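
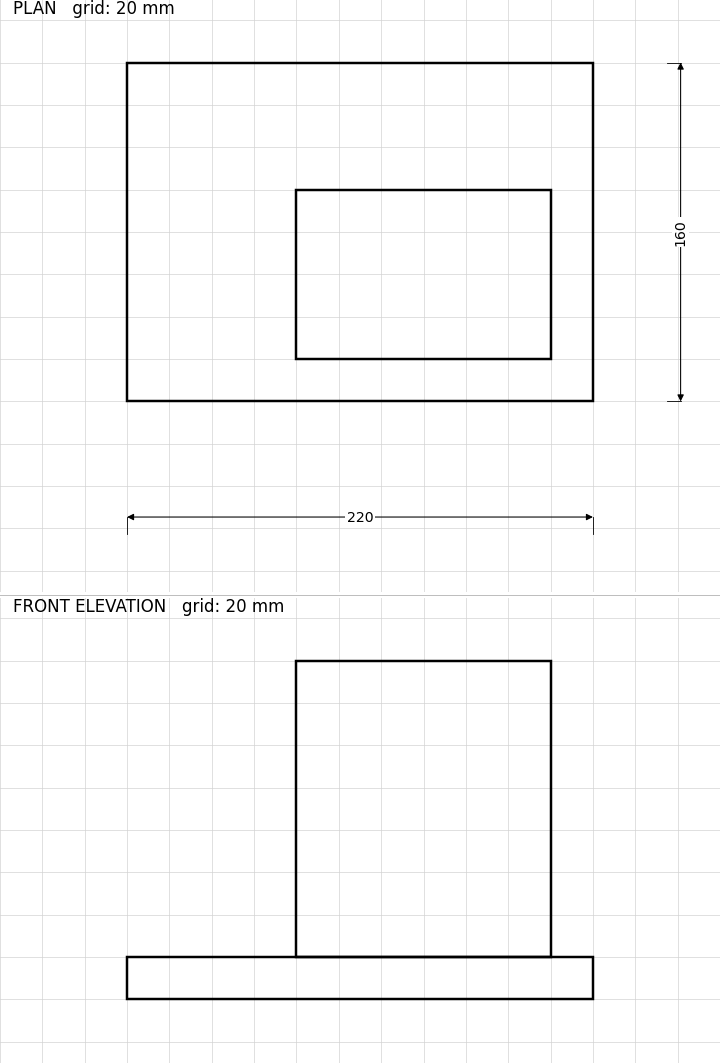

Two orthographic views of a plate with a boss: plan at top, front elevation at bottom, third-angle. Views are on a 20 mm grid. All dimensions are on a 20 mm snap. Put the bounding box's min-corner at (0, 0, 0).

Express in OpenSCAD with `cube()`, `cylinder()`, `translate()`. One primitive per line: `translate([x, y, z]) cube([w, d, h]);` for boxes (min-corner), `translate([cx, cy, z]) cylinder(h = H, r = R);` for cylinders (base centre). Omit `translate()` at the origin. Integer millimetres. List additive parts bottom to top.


cube([220, 160, 20]);
translate([80, 20, 20]) cube([120, 80, 140]);


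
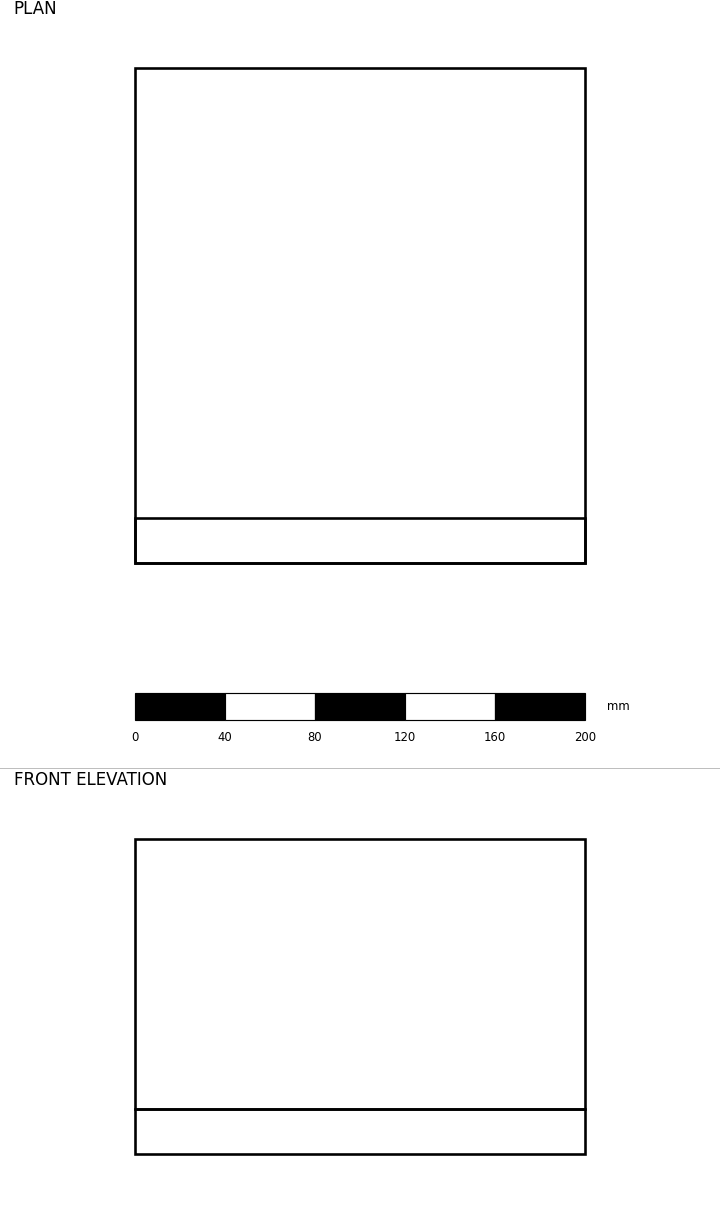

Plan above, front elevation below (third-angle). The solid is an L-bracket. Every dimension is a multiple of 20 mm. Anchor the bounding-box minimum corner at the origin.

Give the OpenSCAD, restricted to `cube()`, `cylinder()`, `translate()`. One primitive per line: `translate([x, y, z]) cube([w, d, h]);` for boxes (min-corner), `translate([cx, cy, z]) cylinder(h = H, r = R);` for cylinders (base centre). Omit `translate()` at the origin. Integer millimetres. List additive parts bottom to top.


cube([200, 220, 20]);
translate([0, 0, 20]) cube([200, 20, 120]);


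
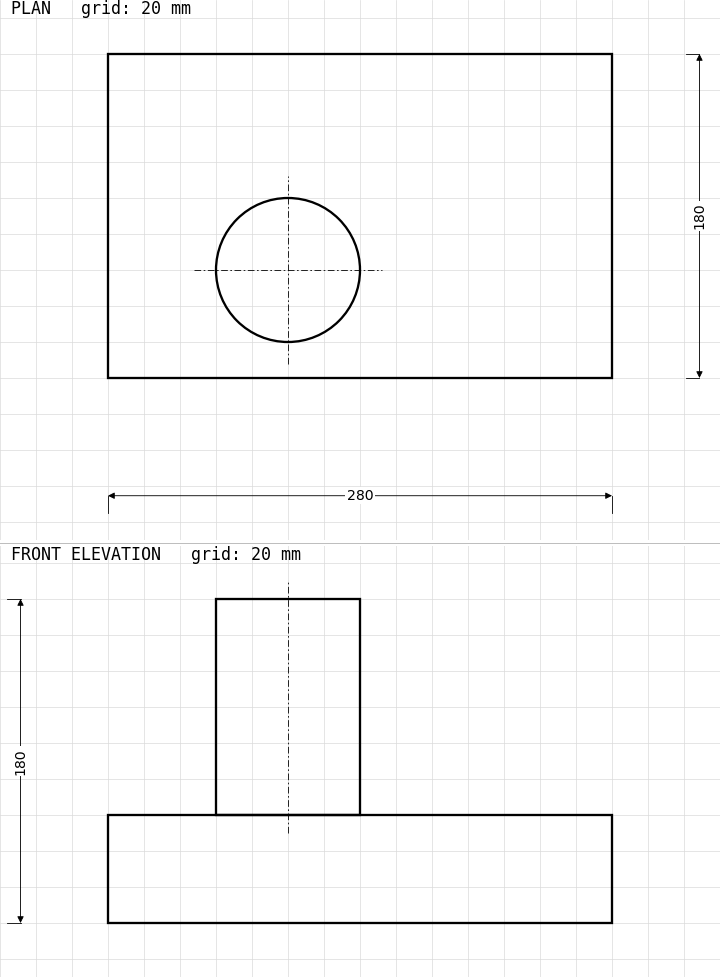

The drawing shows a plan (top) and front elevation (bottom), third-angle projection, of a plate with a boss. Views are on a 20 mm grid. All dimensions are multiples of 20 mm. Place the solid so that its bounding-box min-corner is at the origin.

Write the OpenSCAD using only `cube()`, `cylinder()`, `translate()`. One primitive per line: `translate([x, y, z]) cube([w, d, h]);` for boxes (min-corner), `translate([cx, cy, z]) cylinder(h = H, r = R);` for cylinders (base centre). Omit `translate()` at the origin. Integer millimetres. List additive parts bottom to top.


cube([280, 180, 60]);
translate([100, 60, 60]) cylinder(h = 120, r = 40);


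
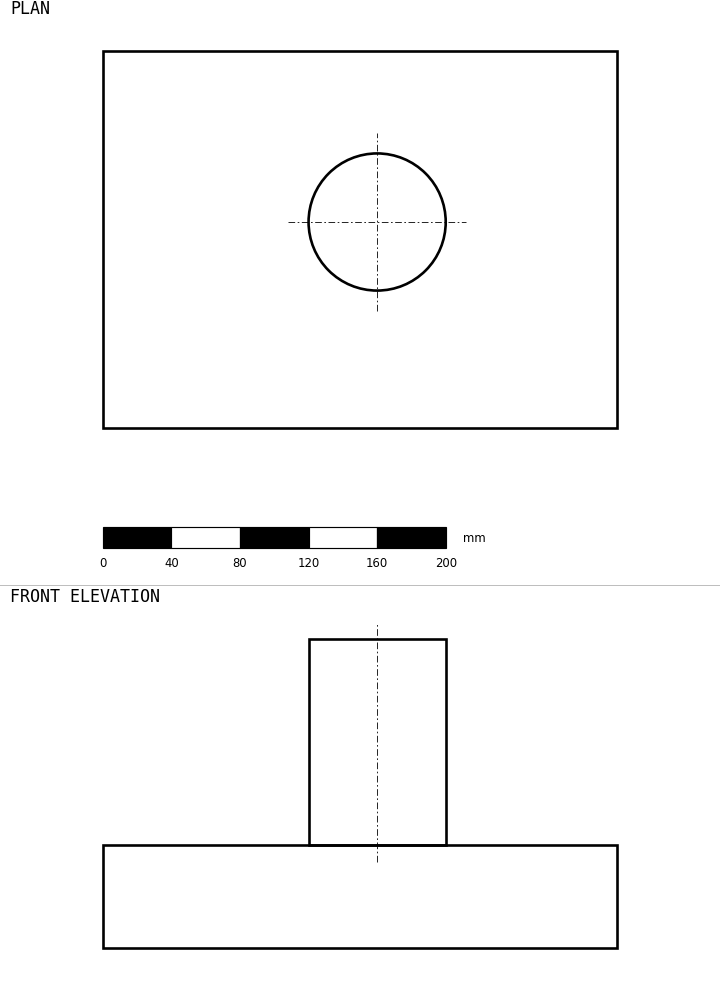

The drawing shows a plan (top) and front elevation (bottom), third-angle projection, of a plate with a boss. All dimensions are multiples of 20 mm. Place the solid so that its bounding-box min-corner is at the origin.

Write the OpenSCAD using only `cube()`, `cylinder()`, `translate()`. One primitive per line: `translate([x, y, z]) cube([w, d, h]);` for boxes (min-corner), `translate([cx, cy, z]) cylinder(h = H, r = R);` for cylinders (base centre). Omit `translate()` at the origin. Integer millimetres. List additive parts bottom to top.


cube([300, 220, 60]);
translate([160, 120, 60]) cylinder(h = 120, r = 40);


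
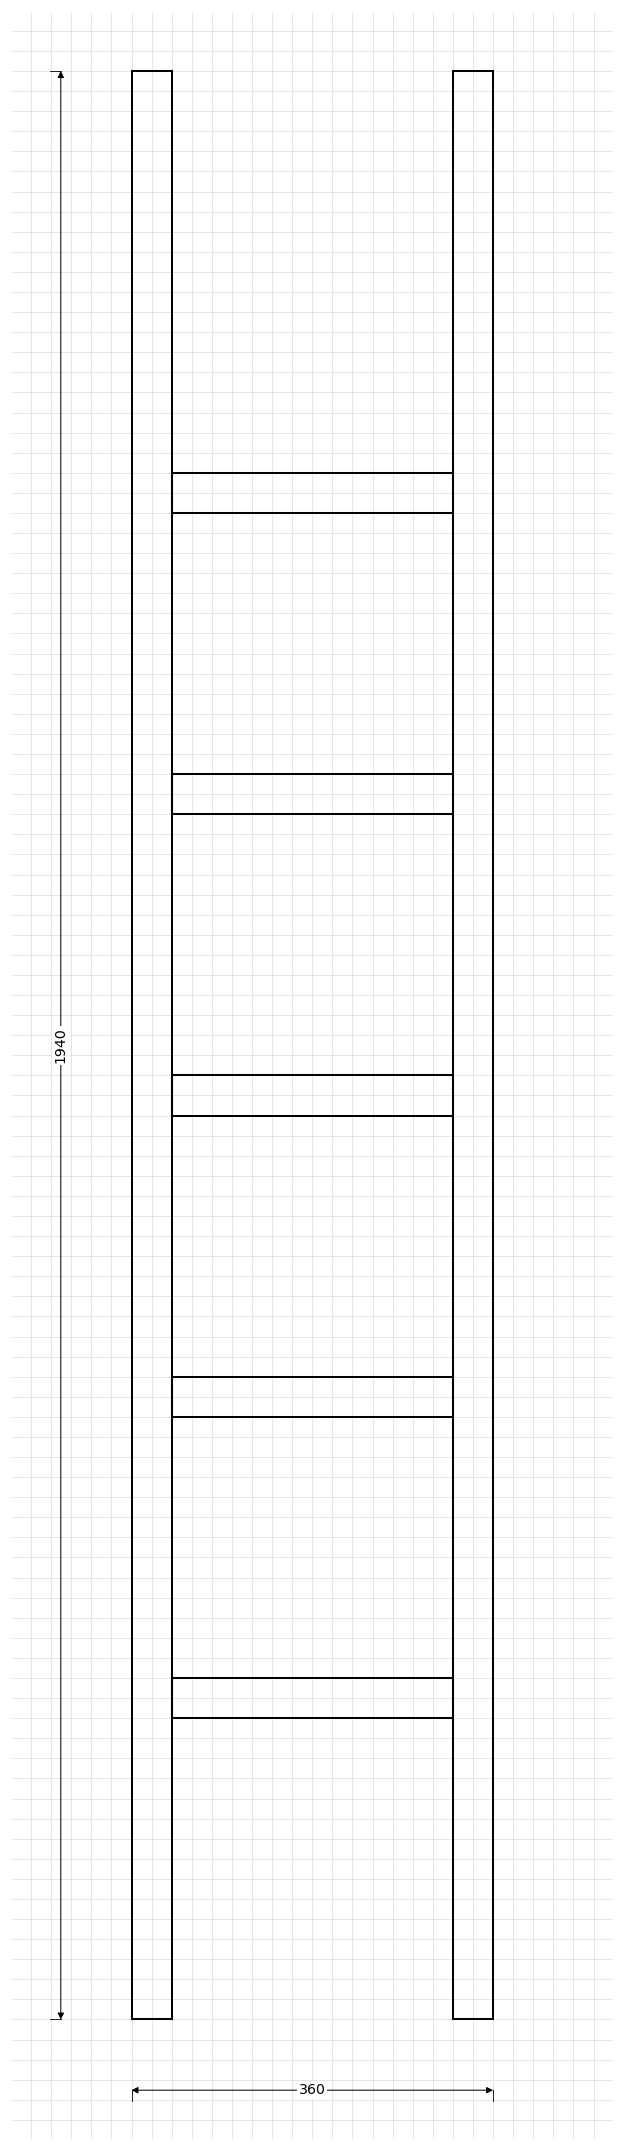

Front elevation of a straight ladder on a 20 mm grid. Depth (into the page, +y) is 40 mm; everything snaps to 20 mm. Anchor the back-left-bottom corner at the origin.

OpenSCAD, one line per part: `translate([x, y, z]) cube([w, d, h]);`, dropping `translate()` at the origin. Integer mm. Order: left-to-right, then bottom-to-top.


cube([40, 40, 1940]);
translate([40, 0, 300]) cube([280, 40, 40]);
translate([40, 0, 600]) cube([280, 40, 40]);
translate([40, 0, 900]) cube([280, 40, 40]);
translate([40, 0, 1200]) cube([280, 40, 40]);
translate([40, 0, 1500]) cube([280, 40, 40]);
translate([320, 0, 0]) cube([40, 40, 1940]);


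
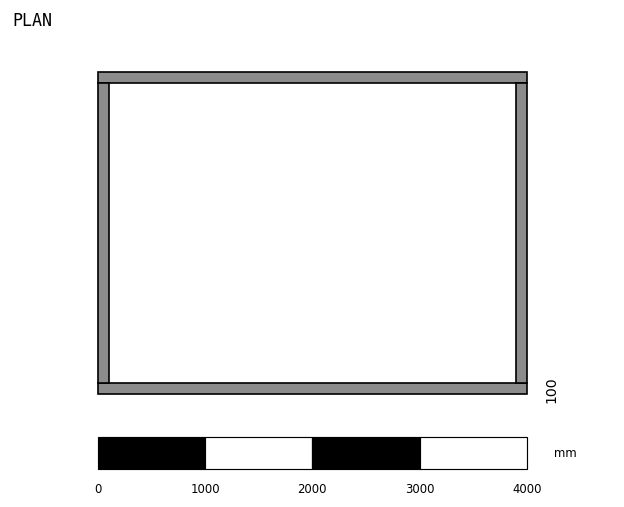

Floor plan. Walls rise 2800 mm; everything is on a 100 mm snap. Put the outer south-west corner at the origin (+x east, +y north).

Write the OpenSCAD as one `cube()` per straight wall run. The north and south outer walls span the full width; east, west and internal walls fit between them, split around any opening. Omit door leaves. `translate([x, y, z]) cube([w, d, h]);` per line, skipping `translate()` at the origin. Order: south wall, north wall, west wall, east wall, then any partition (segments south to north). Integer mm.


cube([4000, 100, 2800]);
translate([0, 2900, 0]) cube([4000, 100, 2800]);
translate([0, 100, 0]) cube([100, 2800, 2800]);
translate([3900, 100, 0]) cube([100, 2800, 2800]);


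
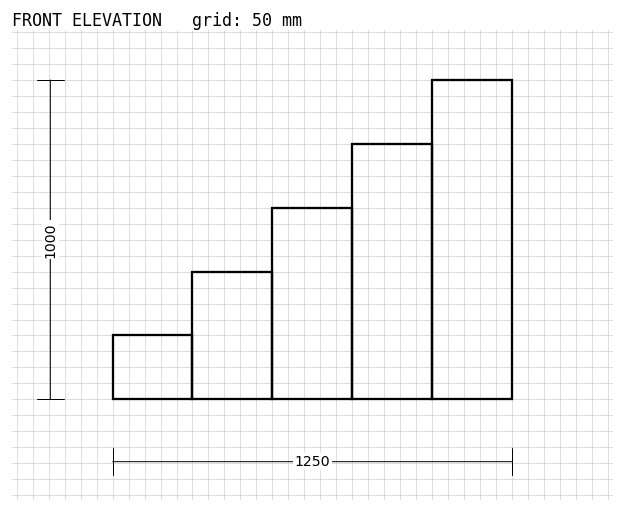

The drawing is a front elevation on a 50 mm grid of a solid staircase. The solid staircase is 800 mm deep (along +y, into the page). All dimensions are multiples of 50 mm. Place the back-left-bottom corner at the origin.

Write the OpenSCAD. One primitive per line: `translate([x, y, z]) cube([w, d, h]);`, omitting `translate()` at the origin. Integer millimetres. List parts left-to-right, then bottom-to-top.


cube([250, 800, 200]);
translate([250, 0, 0]) cube([250, 800, 400]);
translate([500, 0, 0]) cube([250, 800, 600]);
translate([750, 0, 0]) cube([250, 800, 800]);
translate([1000, 0, 0]) cube([250, 800, 1000]);


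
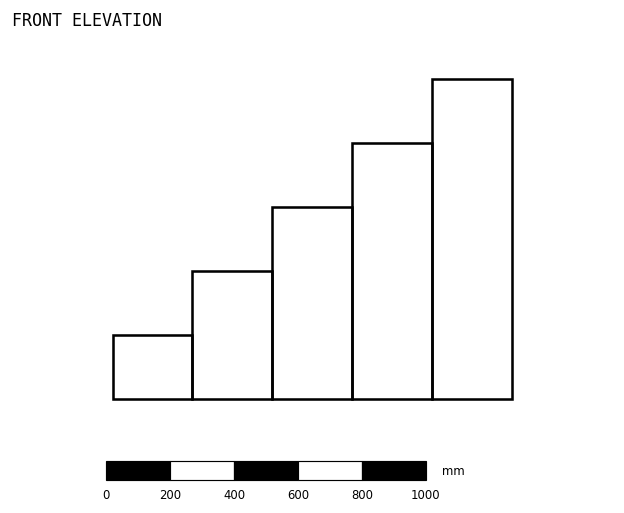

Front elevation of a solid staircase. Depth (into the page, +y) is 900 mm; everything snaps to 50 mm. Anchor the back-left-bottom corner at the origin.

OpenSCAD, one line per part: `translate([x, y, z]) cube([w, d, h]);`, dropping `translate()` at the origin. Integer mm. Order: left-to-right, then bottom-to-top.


cube([250, 900, 200]);
translate([250, 0, 0]) cube([250, 900, 400]);
translate([500, 0, 0]) cube([250, 900, 600]);
translate([750, 0, 0]) cube([250, 900, 800]);
translate([1000, 0, 0]) cube([250, 900, 1000]);


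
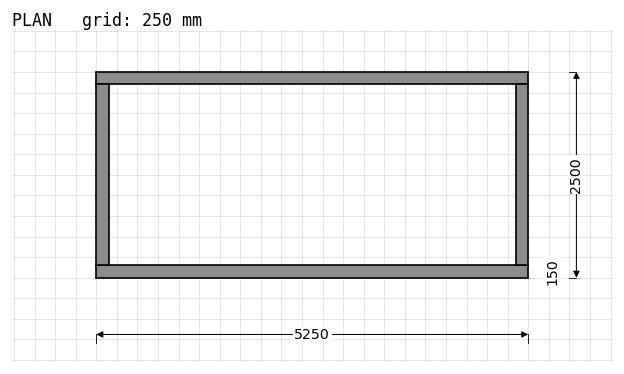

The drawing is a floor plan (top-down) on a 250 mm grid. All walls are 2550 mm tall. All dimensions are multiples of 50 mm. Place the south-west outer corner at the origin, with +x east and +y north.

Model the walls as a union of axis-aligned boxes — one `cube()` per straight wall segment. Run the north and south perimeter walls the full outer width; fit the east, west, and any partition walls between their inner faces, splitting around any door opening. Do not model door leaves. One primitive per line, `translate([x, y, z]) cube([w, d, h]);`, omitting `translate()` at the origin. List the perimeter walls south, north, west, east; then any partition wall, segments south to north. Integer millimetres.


cube([5250, 150, 2550]);
translate([0, 2350, 0]) cube([5250, 150, 2550]);
translate([0, 150, 0]) cube([150, 2200, 2550]);
translate([5100, 150, 0]) cube([150, 2200, 2550]);


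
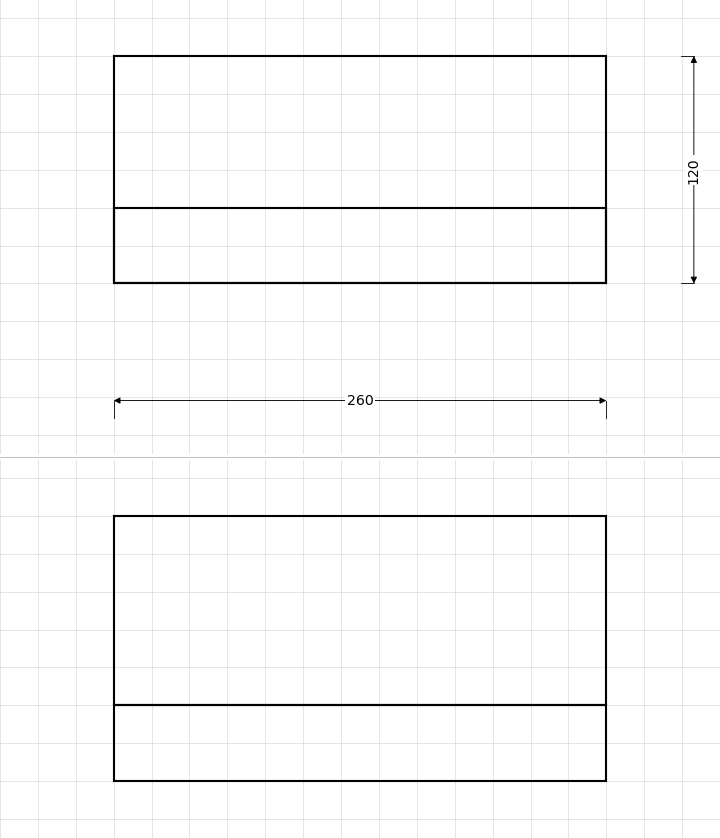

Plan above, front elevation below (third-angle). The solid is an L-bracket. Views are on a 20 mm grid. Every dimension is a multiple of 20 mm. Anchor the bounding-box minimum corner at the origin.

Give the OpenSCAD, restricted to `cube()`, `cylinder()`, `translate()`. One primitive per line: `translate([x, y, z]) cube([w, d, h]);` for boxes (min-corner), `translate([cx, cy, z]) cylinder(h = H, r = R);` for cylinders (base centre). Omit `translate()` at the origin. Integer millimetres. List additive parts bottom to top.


cube([260, 120, 40]);
translate([0, 0, 40]) cube([260, 40, 100]);


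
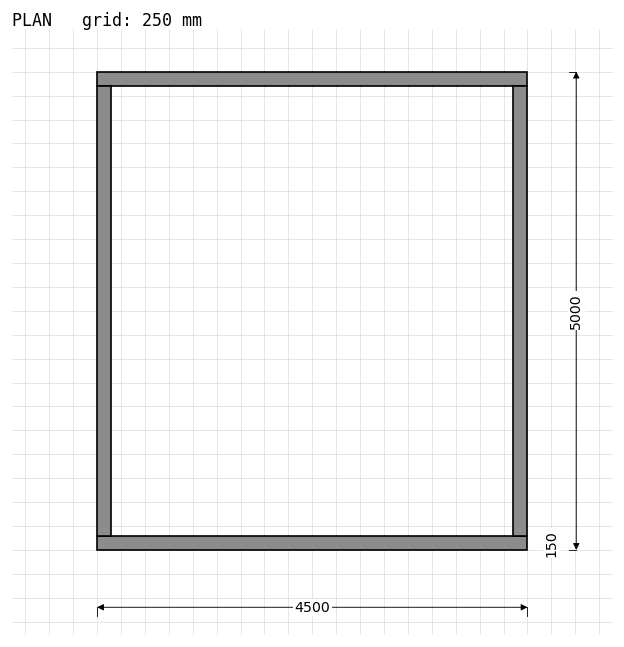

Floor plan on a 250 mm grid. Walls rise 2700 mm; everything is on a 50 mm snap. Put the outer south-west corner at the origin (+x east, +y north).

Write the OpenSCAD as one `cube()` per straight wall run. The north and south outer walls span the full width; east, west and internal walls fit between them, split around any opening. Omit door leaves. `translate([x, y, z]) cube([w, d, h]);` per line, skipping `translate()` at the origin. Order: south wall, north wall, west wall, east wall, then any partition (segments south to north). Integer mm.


cube([4500, 150, 2700]);
translate([0, 4850, 0]) cube([4500, 150, 2700]);
translate([0, 150, 0]) cube([150, 4700, 2700]);
translate([4350, 150, 0]) cube([150, 4700, 2700]);


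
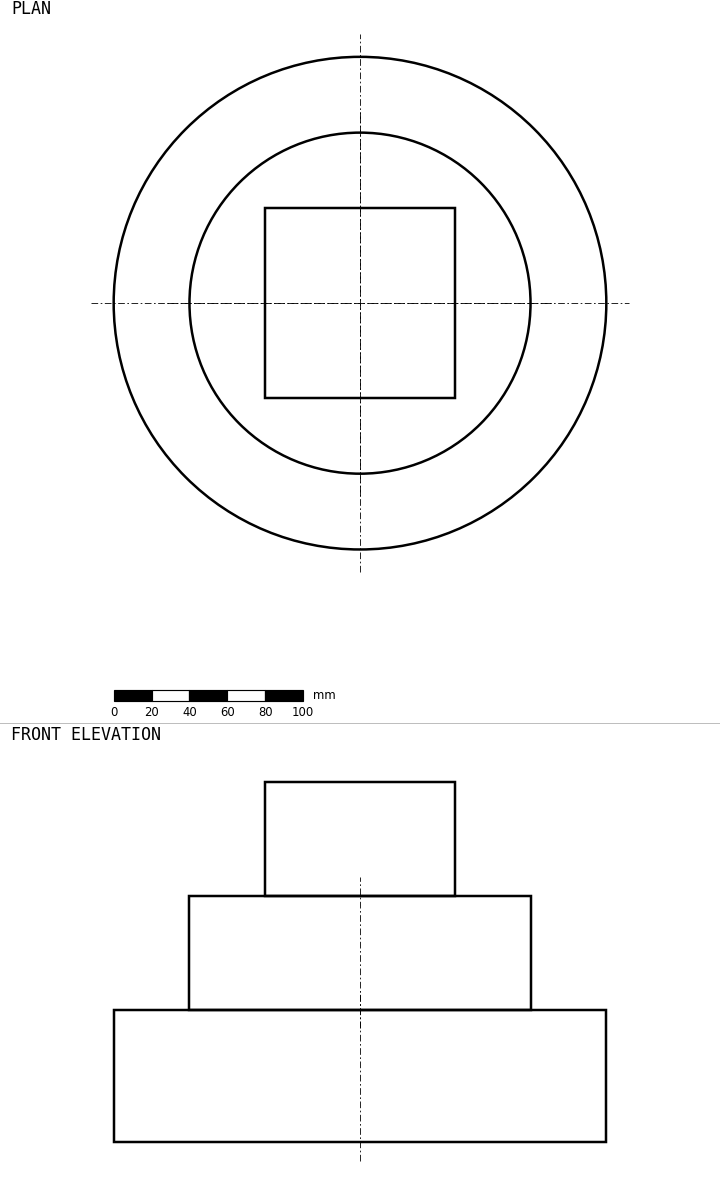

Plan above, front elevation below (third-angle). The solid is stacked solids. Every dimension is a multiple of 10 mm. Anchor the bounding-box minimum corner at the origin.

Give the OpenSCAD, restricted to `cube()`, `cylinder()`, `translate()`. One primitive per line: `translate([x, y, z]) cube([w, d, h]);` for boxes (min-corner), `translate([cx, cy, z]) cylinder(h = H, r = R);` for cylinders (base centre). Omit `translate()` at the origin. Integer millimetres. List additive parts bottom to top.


translate([130, 130, 0]) cylinder(h = 70, r = 130);
translate([130, 130, 70]) cylinder(h = 60, r = 90);
translate([80, 80, 130]) cube([100, 100, 60]);


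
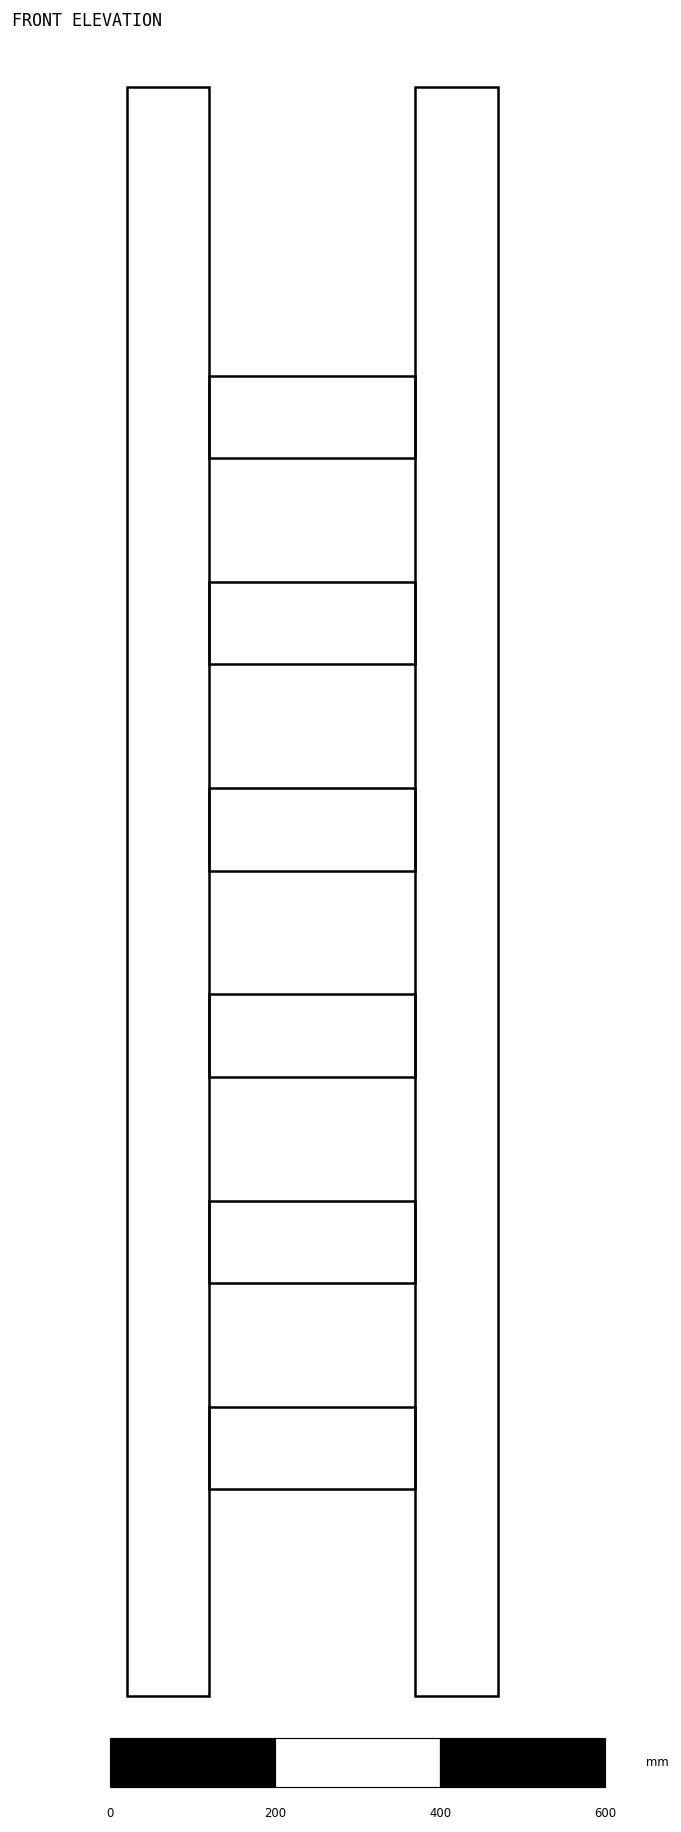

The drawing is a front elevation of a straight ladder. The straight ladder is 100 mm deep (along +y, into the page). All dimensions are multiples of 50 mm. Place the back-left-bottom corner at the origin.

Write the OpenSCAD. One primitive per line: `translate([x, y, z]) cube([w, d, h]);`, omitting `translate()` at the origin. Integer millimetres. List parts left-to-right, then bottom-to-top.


cube([100, 100, 1950]);
translate([100, 0, 250]) cube([250, 100, 100]);
translate([100, 0, 500]) cube([250, 100, 100]);
translate([100, 0, 750]) cube([250, 100, 100]);
translate([100, 0, 1000]) cube([250, 100, 100]);
translate([100, 0, 1250]) cube([250, 100, 100]);
translate([100, 0, 1500]) cube([250, 100, 100]);
translate([350, 0, 0]) cube([100, 100, 1950]);


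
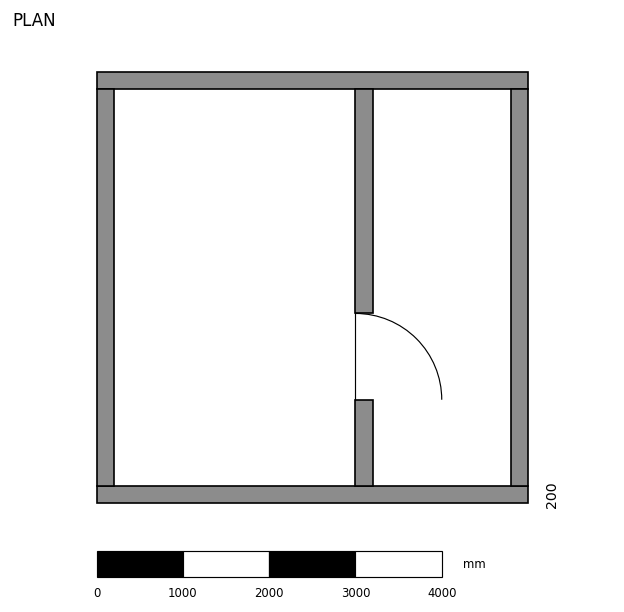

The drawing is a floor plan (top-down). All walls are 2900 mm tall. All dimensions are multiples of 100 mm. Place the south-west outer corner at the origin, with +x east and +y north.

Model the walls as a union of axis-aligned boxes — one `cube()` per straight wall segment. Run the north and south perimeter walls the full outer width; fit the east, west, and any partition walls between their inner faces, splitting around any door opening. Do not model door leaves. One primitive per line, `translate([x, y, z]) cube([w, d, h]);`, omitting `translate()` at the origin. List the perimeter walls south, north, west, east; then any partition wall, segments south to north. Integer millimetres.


cube([5000, 200, 2900]);
translate([0, 4800, 0]) cube([5000, 200, 2900]);
translate([0, 200, 0]) cube([200, 4600, 2900]);
translate([4800, 200, 0]) cube([200, 4600, 2900]);
translate([3000, 200, 0]) cube([200, 1000, 2900]);
translate([3000, 2200, 0]) cube([200, 2600, 2900]);


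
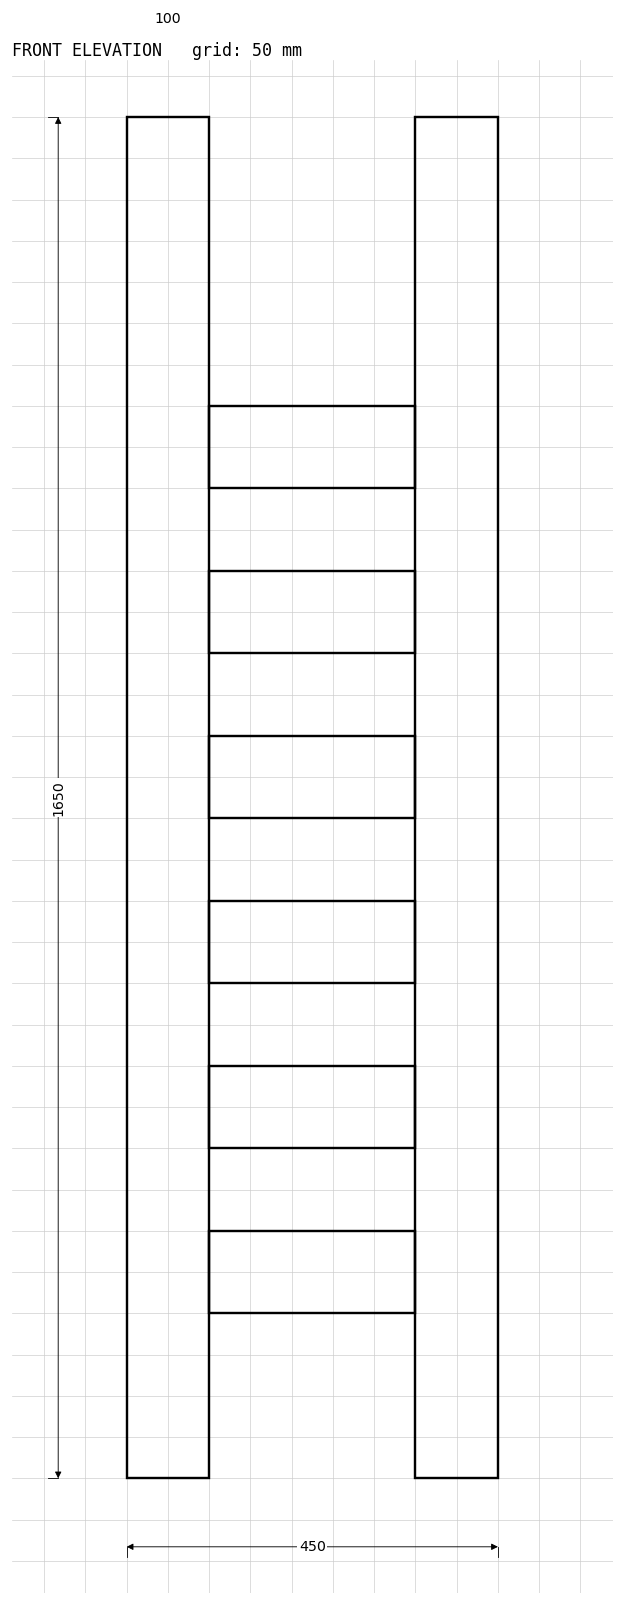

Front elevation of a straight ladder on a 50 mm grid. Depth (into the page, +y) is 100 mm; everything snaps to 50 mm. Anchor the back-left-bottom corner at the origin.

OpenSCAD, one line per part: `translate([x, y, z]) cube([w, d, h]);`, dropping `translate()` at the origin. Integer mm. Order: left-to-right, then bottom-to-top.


cube([100, 100, 1650]);
translate([100, 0, 200]) cube([250, 100, 100]);
translate([100, 0, 400]) cube([250, 100, 100]);
translate([100, 0, 600]) cube([250, 100, 100]);
translate([100, 0, 800]) cube([250, 100, 100]);
translate([100, 0, 1000]) cube([250, 100, 100]);
translate([100, 0, 1200]) cube([250, 100, 100]);
translate([350, 0, 0]) cube([100, 100, 1650]);


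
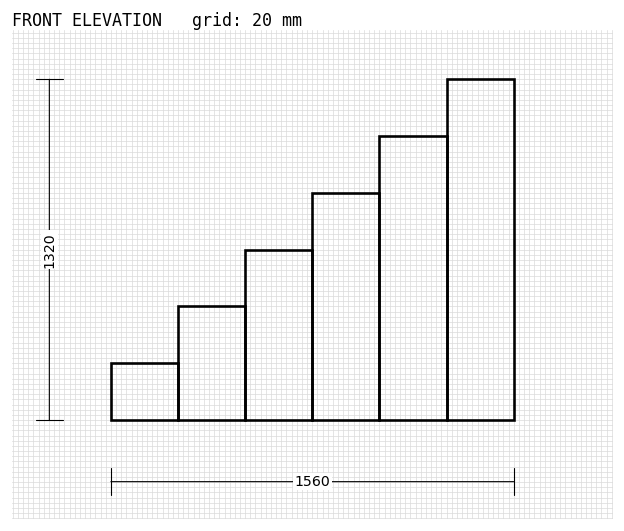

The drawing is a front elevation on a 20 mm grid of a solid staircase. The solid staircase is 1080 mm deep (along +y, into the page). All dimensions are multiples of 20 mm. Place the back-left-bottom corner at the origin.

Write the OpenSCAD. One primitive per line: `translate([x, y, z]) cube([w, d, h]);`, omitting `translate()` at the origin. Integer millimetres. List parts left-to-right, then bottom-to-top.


cube([260, 1080, 220]);
translate([260, 0, 0]) cube([260, 1080, 440]);
translate([520, 0, 0]) cube([260, 1080, 660]);
translate([780, 0, 0]) cube([260, 1080, 880]);
translate([1040, 0, 0]) cube([260, 1080, 1100]);
translate([1300, 0, 0]) cube([260, 1080, 1320]);


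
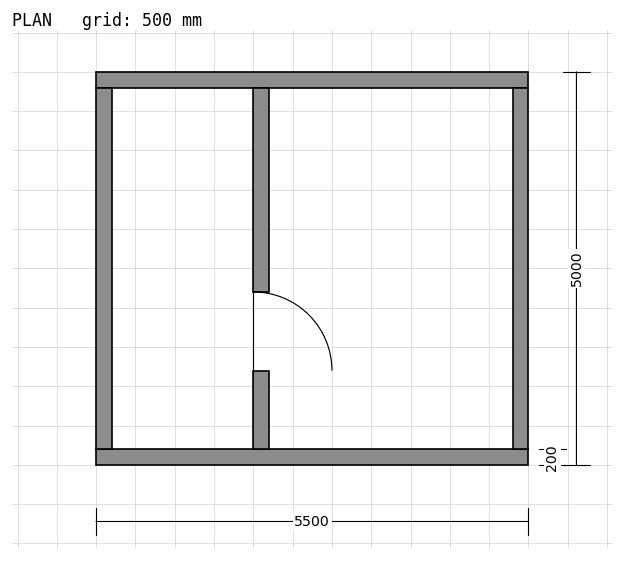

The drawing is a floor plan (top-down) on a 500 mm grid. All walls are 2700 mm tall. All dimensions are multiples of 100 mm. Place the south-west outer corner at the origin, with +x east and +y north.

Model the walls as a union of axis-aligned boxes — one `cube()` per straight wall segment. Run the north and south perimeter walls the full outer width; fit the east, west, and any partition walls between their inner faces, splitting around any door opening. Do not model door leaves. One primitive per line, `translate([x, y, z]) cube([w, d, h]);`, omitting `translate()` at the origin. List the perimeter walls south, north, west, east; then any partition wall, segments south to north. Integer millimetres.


cube([5500, 200, 2700]);
translate([0, 4800, 0]) cube([5500, 200, 2700]);
translate([0, 200, 0]) cube([200, 4600, 2700]);
translate([5300, 200, 0]) cube([200, 4600, 2700]);
translate([2000, 200, 0]) cube([200, 1000, 2700]);
translate([2000, 2200, 0]) cube([200, 2600, 2700]);


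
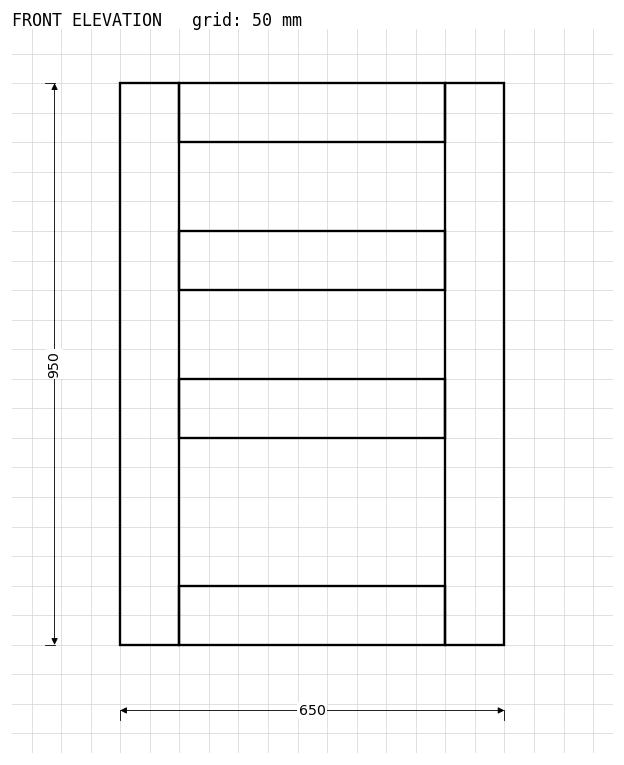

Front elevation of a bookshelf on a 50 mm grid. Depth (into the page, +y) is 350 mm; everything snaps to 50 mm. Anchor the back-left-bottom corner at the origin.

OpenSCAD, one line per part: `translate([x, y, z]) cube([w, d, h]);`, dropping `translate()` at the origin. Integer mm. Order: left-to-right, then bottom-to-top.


cube([100, 350, 950]);
translate([100, 0, 0]) cube([450, 350, 100]);
translate([100, 0, 350]) cube([450, 350, 100]);
translate([100, 0, 600]) cube([450, 350, 100]);
translate([100, 0, 850]) cube([450, 350, 100]);
translate([550, 0, 0]) cube([100, 350, 950]);


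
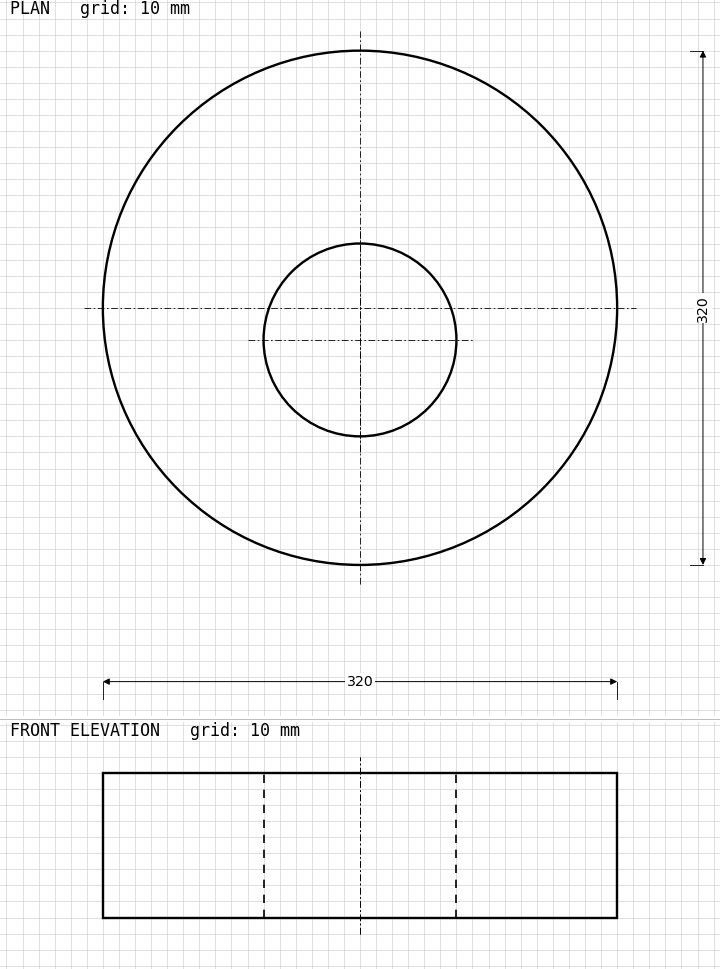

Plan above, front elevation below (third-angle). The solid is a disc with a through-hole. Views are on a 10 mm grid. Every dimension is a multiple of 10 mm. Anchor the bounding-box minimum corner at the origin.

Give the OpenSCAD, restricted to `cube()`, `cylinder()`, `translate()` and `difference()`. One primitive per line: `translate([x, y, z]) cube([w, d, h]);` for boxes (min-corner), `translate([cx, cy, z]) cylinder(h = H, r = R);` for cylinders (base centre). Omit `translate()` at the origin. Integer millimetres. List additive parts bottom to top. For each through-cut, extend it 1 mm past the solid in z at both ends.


difference() {
  translate([160, 160, 0]) cylinder(h = 90, r = 160);
  translate([160, 140, -1]) cylinder(h = 92, r = 60);
}


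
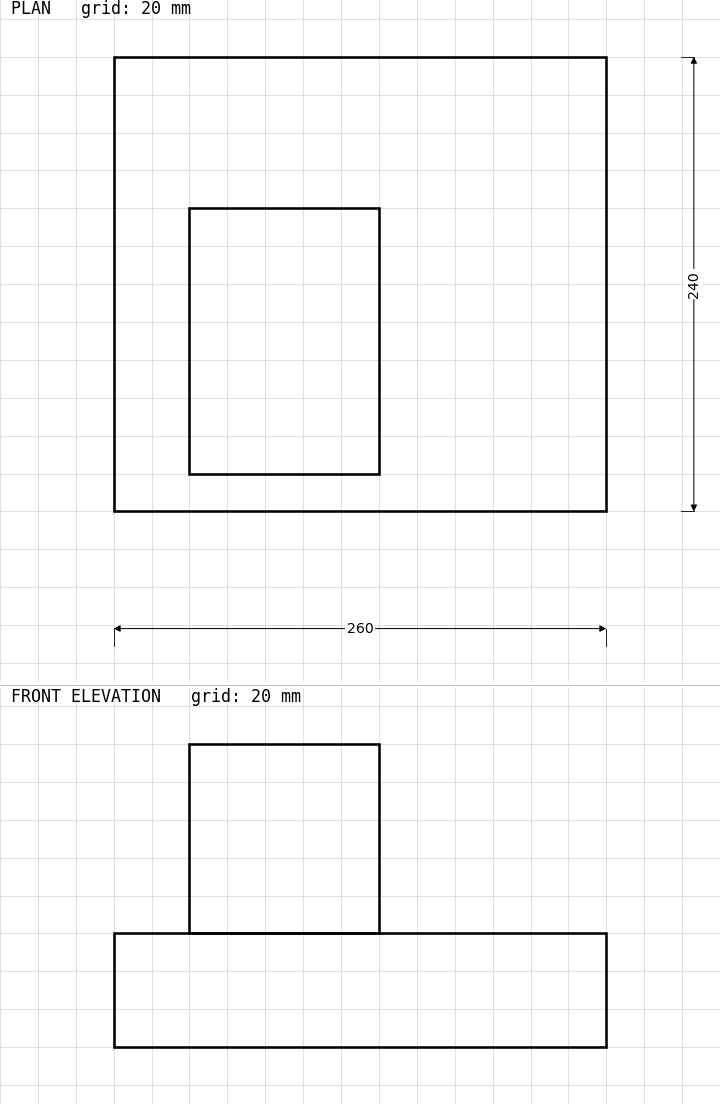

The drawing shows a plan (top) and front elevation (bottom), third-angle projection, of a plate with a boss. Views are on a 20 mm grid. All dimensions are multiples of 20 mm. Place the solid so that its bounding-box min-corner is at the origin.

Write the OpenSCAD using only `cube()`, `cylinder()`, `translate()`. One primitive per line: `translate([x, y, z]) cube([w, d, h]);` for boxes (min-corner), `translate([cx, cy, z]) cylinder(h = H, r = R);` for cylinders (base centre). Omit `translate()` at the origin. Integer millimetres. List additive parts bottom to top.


cube([260, 240, 60]);
translate([40, 20, 60]) cube([100, 140, 100]);


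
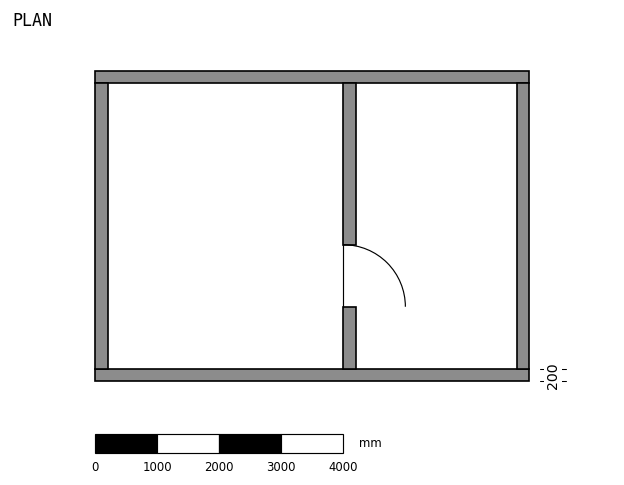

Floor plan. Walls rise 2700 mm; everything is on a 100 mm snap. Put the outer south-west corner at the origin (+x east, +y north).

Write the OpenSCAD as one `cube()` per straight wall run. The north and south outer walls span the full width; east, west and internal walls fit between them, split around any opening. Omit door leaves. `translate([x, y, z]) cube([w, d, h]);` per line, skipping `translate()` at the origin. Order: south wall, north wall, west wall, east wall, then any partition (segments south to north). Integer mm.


cube([7000, 200, 2700]);
translate([0, 4800, 0]) cube([7000, 200, 2700]);
translate([0, 200, 0]) cube([200, 4600, 2700]);
translate([6800, 200, 0]) cube([200, 4600, 2700]);
translate([4000, 200, 0]) cube([200, 1000, 2700]);
translate([4000, 2200, 0]) cube([200, 2600, 2700]);


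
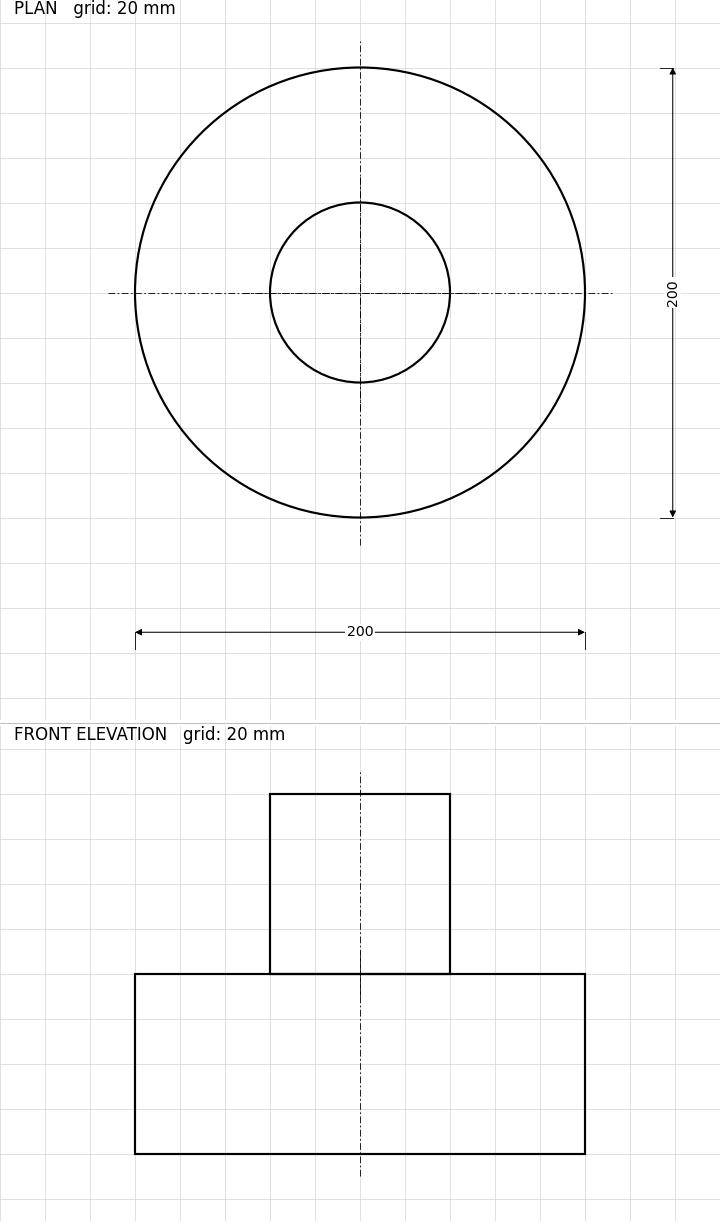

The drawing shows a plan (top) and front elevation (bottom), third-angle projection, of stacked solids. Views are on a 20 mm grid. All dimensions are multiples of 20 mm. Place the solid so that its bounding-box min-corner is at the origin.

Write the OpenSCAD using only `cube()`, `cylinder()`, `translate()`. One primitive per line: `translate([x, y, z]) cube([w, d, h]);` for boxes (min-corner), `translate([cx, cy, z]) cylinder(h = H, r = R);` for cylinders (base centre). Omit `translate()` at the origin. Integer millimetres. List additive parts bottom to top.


translate([100, 100, 0]) cylinder(h = 80, r = 100);
translate([100, 100, 80]) cylinder(h = 80, r = 40);


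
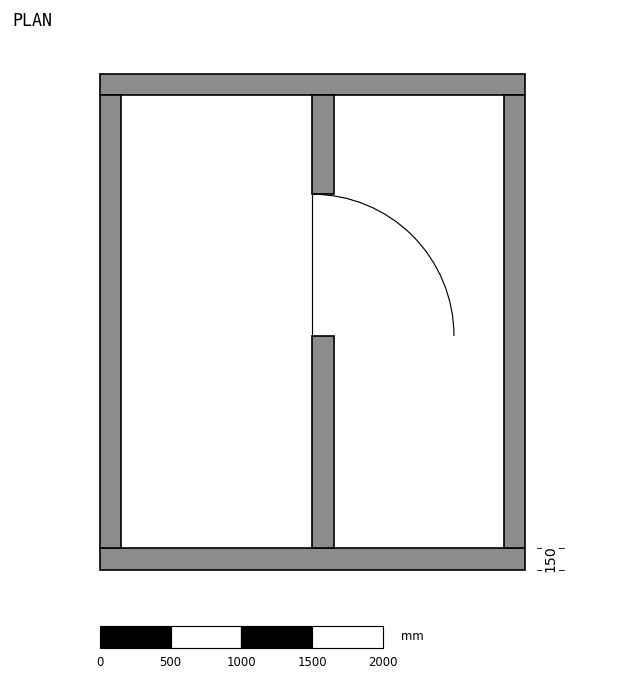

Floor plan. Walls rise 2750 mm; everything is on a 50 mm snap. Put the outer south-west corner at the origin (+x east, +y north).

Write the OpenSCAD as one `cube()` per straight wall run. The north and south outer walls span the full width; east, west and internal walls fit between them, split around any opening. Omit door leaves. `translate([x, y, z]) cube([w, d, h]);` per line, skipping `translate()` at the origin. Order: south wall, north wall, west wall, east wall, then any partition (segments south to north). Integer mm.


cube([3000, 150, 2750]);
translate([0, 3350, 0]) cube([3000, 150, 2750]);
translate([0, 150, 0]) cube([150, 3200, 2750]);
translate([2850, 150, 0]) cube([150, 3200, 2750]);
translate([1500, 150, 0]) cube([150, 1500, 2750]);
translate([1500, 2650, 0]) cube([150, 700, 2750]);


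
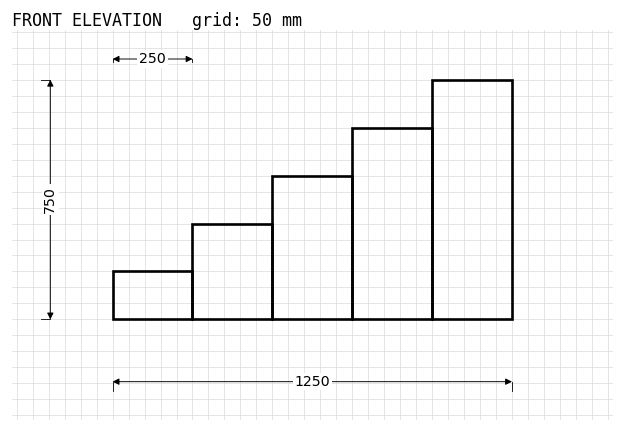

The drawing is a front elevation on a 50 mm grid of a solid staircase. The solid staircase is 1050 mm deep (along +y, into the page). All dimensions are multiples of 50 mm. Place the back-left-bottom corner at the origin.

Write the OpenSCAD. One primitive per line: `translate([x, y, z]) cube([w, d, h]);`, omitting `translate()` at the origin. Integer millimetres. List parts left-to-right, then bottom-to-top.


cube([250, 1050, 150]);
translate([250, 0, 0]) cube([250, 1050, 300]);
translate([500, 0, 0]) cube([250, 1050, 450]);
translate([750, 0, 0]) cube([250, 1050, 600]);
translate([1000, 0, 0]) cube([250, 1050, 750]);


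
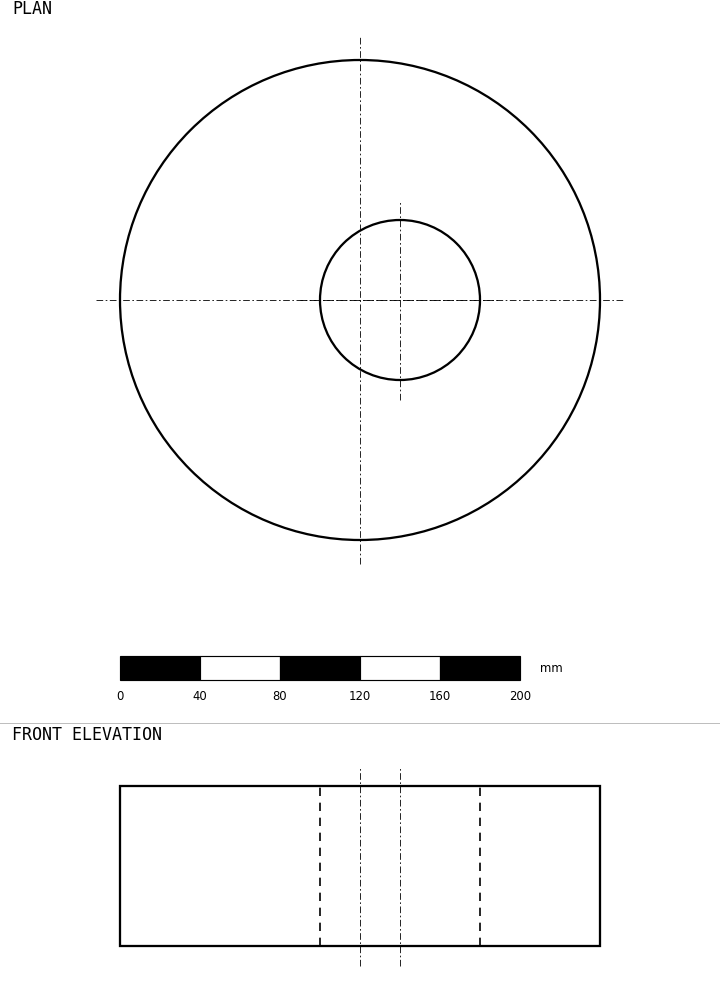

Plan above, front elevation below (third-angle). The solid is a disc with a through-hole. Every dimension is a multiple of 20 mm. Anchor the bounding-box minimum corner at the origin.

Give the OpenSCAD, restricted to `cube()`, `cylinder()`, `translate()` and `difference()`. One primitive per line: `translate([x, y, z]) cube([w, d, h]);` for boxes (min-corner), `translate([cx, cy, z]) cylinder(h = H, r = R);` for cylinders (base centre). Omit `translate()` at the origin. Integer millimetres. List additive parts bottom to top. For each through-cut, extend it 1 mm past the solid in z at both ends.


difference() {
  translate([120, 120, 0]) cylinder(h = 80, r = 120);
  translate([140, 120, -1]) cylinder(h = 82, r = 40);
}


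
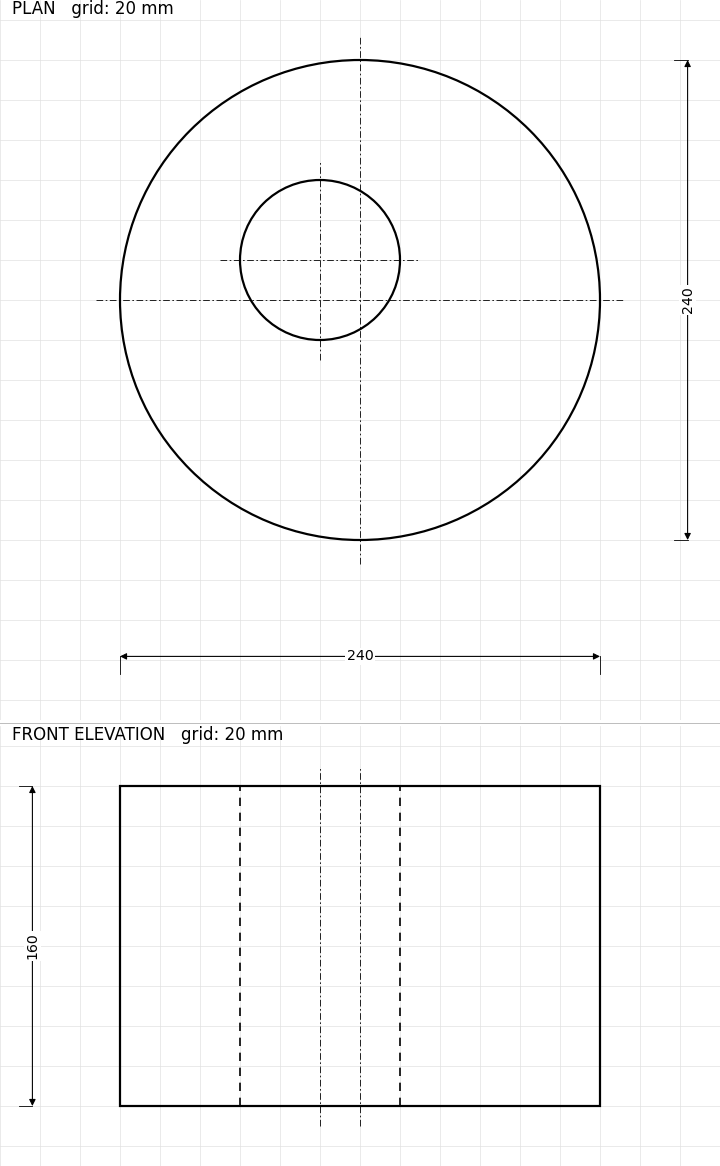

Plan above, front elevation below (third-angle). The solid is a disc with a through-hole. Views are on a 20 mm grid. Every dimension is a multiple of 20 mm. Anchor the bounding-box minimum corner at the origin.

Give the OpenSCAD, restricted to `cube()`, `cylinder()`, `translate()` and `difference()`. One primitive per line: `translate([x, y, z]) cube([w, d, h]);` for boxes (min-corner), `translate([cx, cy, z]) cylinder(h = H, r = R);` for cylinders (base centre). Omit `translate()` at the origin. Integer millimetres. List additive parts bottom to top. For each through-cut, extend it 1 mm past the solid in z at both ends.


difference() {
  translate([120, 120, 0]) cylinder(h = 160, r = 120);
  translate([100, 140, -1]) cylinder(h = 162, r = 40);
}


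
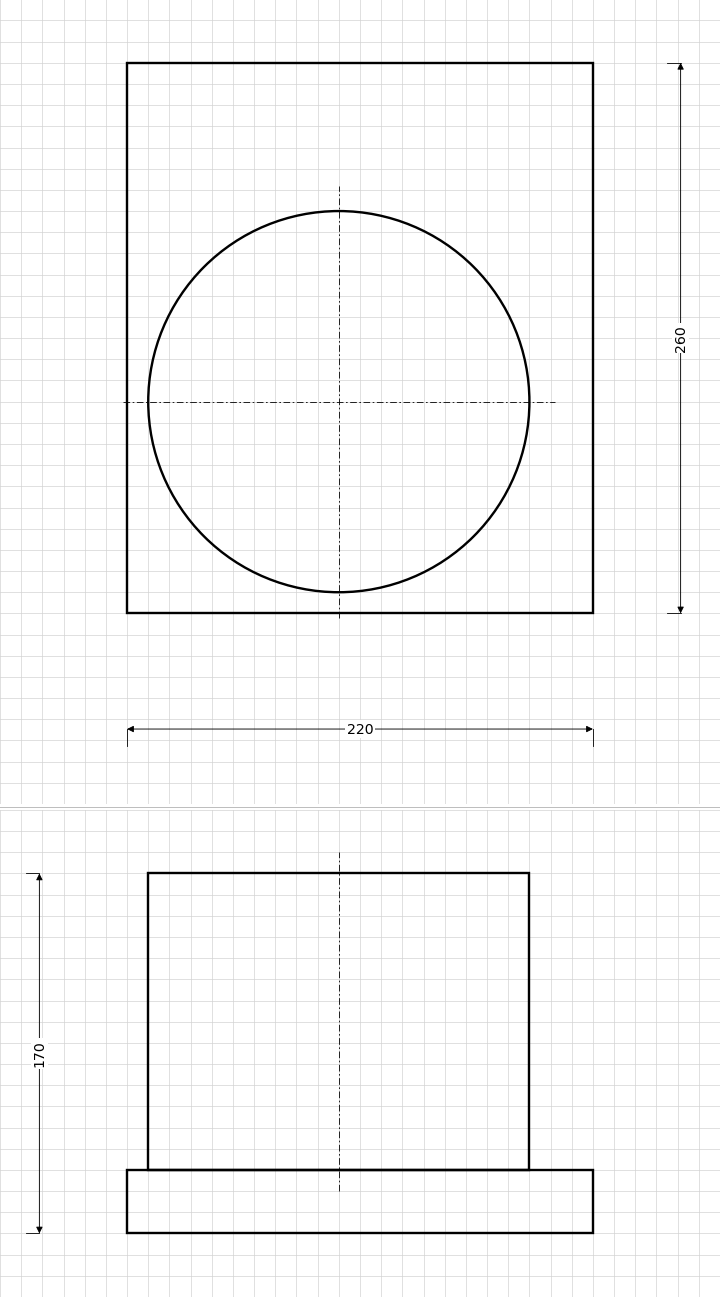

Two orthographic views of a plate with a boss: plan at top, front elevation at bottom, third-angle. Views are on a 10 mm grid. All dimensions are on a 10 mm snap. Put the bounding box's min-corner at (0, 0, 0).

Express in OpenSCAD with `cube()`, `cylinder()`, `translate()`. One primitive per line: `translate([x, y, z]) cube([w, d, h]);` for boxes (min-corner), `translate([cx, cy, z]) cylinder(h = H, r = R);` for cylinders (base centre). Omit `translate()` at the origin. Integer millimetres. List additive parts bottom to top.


cube([220, 260, 30]);
translate([100, 100, 30]) cylinder(h = 140, r = 90);


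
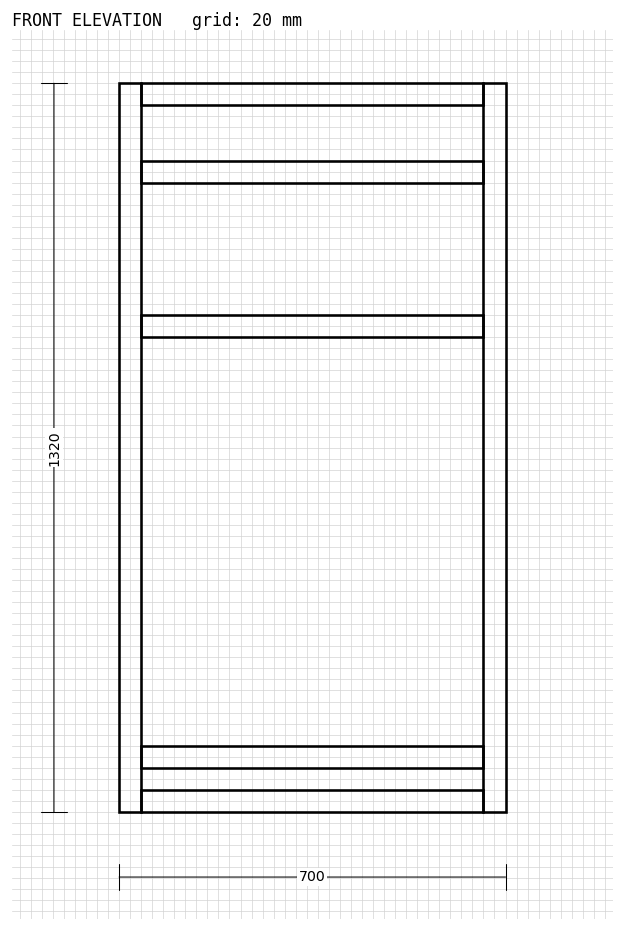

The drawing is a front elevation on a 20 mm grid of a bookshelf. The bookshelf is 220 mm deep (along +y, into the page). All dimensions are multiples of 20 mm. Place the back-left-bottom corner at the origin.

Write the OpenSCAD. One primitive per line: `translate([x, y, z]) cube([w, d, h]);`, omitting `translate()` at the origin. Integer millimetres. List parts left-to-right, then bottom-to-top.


cube([40, 220, 1320]);
translate([40, 0, 0]) cube([620, 220, 40]);
translate([40, 0, 80]) cube([620, 220, 40]);
translate([40, 0, 860]) cube([620, 220, 40]);
translate([40, 0, 1140]) cube([620, 220, 40]);
translate([40, 0, 1280]) cube([620, 220, 40]);
translate([660, 0, 0]) cube([40, 220, 1320]);


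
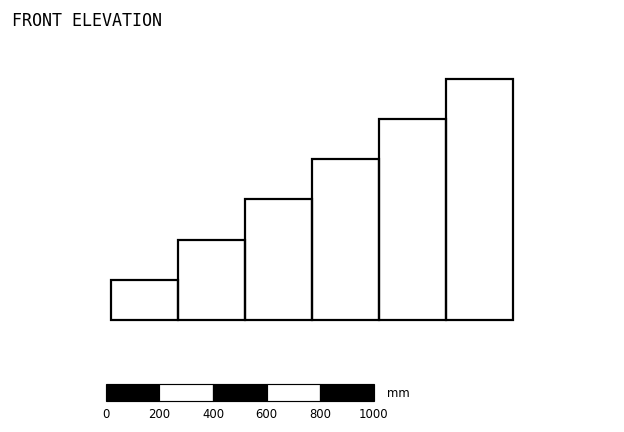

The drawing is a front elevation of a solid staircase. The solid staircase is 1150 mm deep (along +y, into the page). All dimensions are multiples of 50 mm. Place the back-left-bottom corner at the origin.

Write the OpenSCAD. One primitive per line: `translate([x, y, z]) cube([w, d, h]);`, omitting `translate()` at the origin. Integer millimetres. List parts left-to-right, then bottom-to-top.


cube([250, 1150, 150]);
translate([250, 0, 0]) cube([250, 1150, 300]);
translate([500, 0, 0]) cube([250, 1150, 450]);
translate([750, 0, 0]) cube([250, 1150, 600]);
translate([1000, 0, 0]) cube([250, 1150, 750]);
translate([1250, 0, 0]) cube([250, 1150, 900]);


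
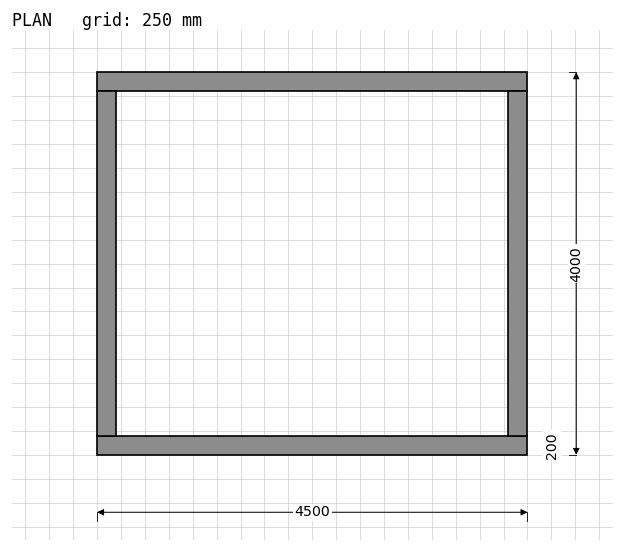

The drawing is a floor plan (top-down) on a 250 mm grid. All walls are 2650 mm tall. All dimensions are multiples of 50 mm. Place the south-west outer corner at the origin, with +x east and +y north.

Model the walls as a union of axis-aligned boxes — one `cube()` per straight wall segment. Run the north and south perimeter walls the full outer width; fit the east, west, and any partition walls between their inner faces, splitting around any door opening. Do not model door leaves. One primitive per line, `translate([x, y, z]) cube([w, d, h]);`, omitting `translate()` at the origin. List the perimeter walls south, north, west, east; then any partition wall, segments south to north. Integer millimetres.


cube([4500, 200, 2650]);
translate([0, 3800, 0]) cube([4500, 200, 2650]);
translate([0, 200, 0]) cube([200, 3600, 2650]);
translate([4300, 200, 0]) cube([200, 3600, 2650]);


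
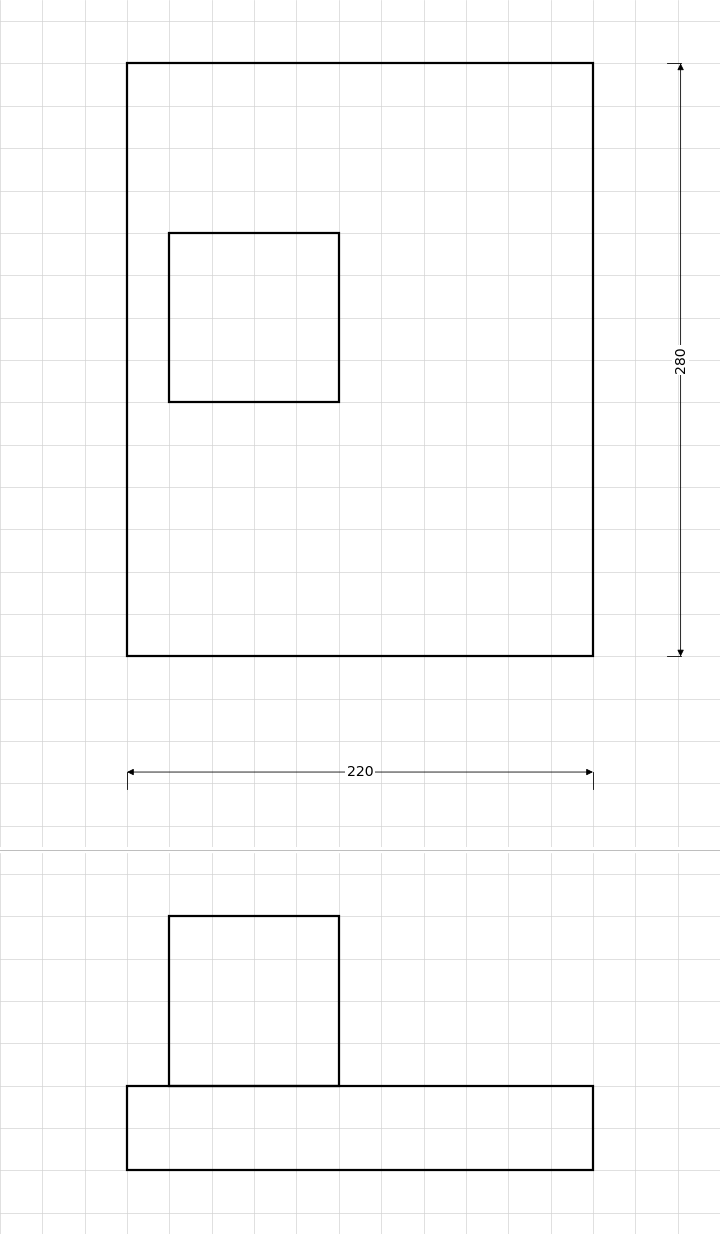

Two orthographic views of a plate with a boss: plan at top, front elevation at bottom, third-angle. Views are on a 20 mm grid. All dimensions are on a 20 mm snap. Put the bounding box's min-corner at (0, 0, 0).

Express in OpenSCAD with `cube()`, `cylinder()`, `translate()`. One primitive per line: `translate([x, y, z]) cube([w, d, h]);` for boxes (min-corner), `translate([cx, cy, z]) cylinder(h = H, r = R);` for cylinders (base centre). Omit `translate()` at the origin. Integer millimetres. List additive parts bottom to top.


cube([220, 280, 40]);
translate([20, 120, 40]) cube([80, 80, 80]);


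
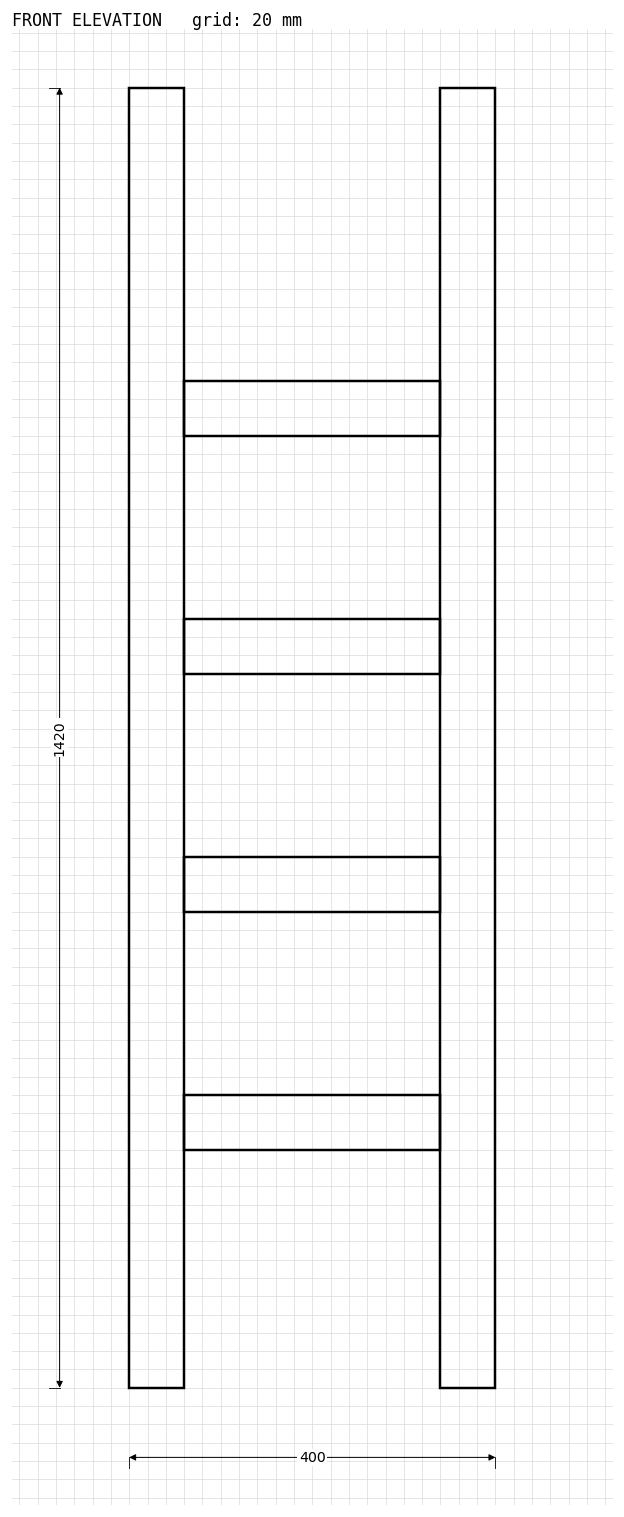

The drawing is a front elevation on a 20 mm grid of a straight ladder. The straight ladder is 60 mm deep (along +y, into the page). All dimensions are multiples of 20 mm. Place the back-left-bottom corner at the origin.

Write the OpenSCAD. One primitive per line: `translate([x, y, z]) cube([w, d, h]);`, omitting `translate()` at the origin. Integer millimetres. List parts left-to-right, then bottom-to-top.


cube([60, 60, 1420]);
translate([60, 0, 260]) cube([280, 60, 60]);
translate([60, 0, 520]) cube([280, 60, 60]);
translate([60, 0, 780]) cube([280, 60, 60]);
translate([60, 0, 1040]) cube([280, 60, 60]);
translate([340, 0, 0]) cube([60, 60, 1420]);


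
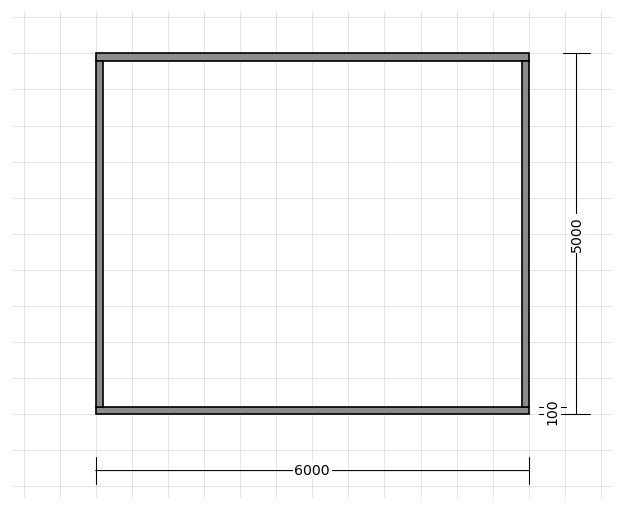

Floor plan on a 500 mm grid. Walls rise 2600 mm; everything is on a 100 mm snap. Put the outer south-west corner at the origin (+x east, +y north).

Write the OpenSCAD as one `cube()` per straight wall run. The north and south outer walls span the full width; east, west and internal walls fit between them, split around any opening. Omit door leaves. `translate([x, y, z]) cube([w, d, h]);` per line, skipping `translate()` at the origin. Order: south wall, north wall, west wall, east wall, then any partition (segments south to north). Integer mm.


cube([6000, 100, 2600]);
translate([0, 4900, 0]) cube([6000, 100, 2600]);
translate([0, 100, 0]) cube([100, 4800, 2600]);
translate([5900, 100, 0]) cube([100, 4800, 2600]);


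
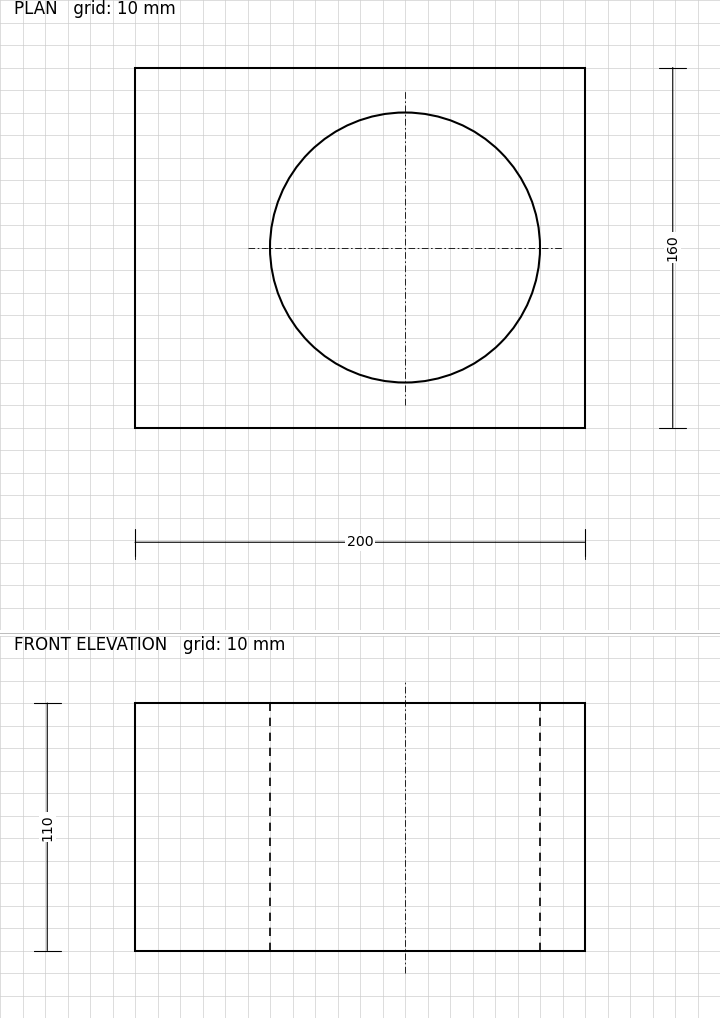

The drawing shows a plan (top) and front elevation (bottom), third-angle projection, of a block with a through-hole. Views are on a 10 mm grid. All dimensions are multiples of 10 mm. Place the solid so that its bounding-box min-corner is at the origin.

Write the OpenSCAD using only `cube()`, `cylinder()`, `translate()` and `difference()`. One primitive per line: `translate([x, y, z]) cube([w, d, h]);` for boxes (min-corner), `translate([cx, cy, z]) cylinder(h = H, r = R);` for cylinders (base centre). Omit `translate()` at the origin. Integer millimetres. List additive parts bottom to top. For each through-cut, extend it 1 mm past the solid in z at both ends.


difference() {
  cube([200, 160, 110]);
  translate([120, 80, -1]) cylinder(h = 112, r = 60);
}


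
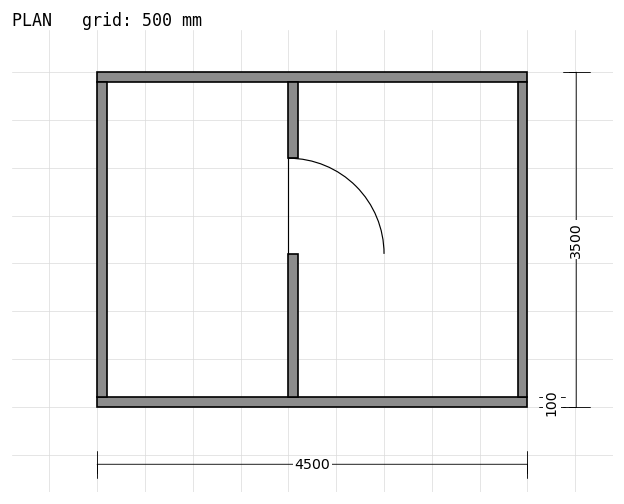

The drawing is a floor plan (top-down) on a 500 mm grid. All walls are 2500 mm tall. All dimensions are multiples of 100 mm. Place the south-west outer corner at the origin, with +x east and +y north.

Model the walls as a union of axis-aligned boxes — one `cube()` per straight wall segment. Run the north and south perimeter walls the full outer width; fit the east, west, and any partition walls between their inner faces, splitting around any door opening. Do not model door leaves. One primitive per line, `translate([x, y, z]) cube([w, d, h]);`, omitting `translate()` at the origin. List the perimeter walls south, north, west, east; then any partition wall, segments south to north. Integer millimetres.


cube([4500, 100, 2500]);
translate([0, 3400, 0]) cube([4500, 100, 2500]);
translate([0, 100, 0]) cube([100, 3300, 2500]);
translate([4400, 100, 0]) cube([100, 3300, 2500]);
translate([2000, 100, 0]) cube([100, 1500, 2500]);
translate([2000, 2600, 0]) cube([100, 800, 2500]);


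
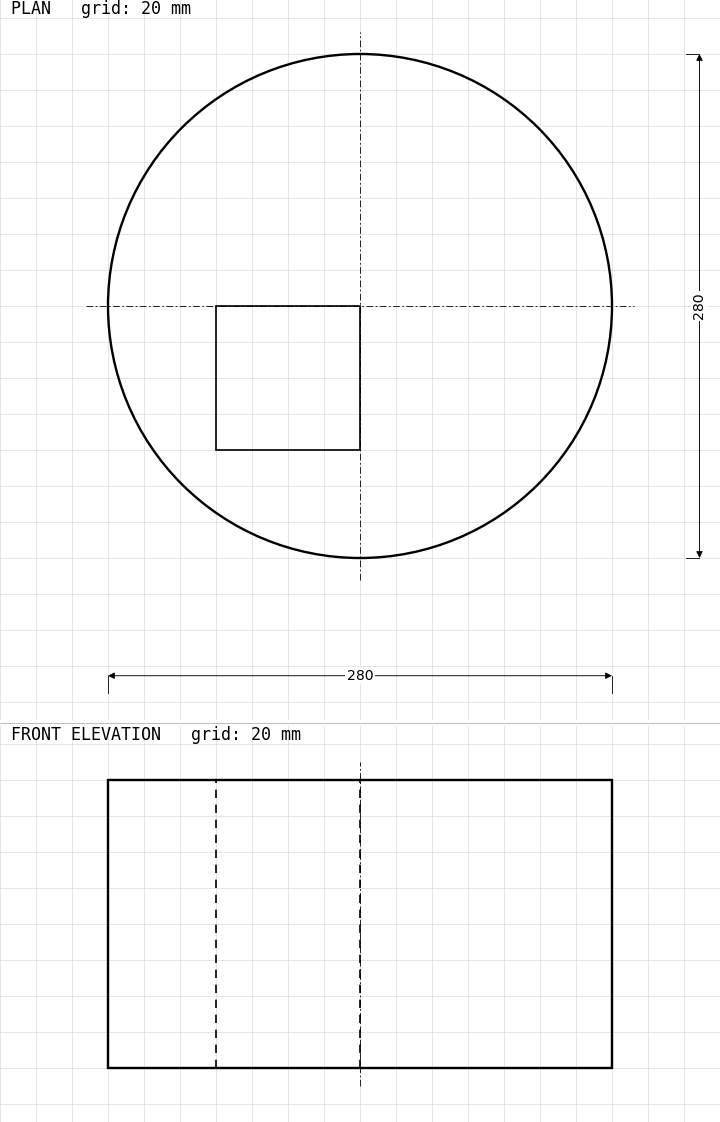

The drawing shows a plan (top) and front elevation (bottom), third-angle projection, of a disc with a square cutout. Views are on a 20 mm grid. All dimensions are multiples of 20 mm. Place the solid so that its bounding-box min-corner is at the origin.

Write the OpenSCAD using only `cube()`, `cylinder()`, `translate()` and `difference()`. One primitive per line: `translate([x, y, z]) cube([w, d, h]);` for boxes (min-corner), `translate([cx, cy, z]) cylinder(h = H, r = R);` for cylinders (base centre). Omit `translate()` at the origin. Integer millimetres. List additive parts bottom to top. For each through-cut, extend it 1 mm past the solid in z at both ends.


difference() {
  translate([140, 140, 0]) cylinder(h = 160, r = 140);
  translate([60, 60, -1]) cube([80, 80, 162]);
}
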